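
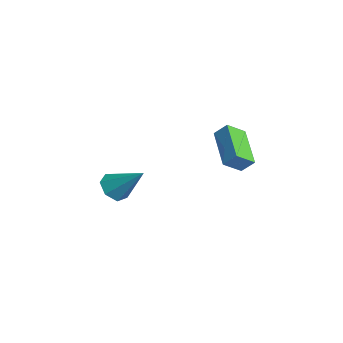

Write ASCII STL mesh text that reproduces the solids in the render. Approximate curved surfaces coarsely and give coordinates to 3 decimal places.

solid 
facet normal -0.408 -0.559 -0.722
outer loop
vertex 2.463 2.697 2.084
vertex 0.6 3.05 2.864
vertex 2.369 3.557 1.471
endloop
endfacet
facet normal 0.909 -0.172 -0.381
outer loop
vertex 2.7 4.01 2.056
vertex 2.463 2.697 2.084
vertex 2.369 3.557 1.471
endloop
endfacet
facet normal -0.408 -0.559 -0.722
outer loop
vertex 2.369 3.557 1.471
vertex 0.6 3.05 2.864
vertex 0.507 3.91 2.251
endloop
endfacet
facet normal -0.088 0.811 -0.578
outer loop
vertex 0.507 3.91 2.251
vertex 2.7 4.01 2.056
vertex 2.369 3.557 1.471
endloop
endfacet
facet normal 0.088 -0.811 0.578
outer loop
vertex 2.463 2.697 2.084
vertex 0.931 3.503 3.449
vertex 0.6 3.05 2.864
endloop
endfacet
facet normal 0.909 -0.172 -0.379
outer loop
vertex 2.793 3.15 2.669
vertex 2.463 2.697 2.084
vertex 2.7 4.01 2.056
endloop
endfacet
facet normal 0.088 -0.811 0.578
outer loop
vertex 2.793 3.15 2.669
vertex 0.931 3.503 3.449
vertex 2.463 2.697 2.084
endloop
endfacet
facet normal -0.909 0.173 0.380
outer loop
vertex 0.6 3.05 2.864
vertex 0.931 3.503 3.449
vertex 0.507 3.91 2.251
endloop
endfacet
facet normal -0.088 0.811 -0.578
outer loop
vertex 0.837 4.363 2.836
vertex 2.7 4.01 2.056
vertex 0.507 3.91 2.251
endloop
endfacet
facet normal -0.909 0.171 0.380
outer loop
vertex 0.507 3.91 2.251
vertex 0.931 3.503 3.449
vertex 0.837 4.363 2.836
endloop
endfacet
facet normal 0.408 0.559 0.722
outer loop
vertex 0.837 4.363 2.836
vertex 2.793 3.15 2.669
vertex 2.7 4.01 2.056
endloop
endfacet
facet normal 0.408 0.559 0.722
outer loop
vertex 0.931 3.503 3.449
vertex 2.793 3.15 2.669
vertex 0.837 4.363 2.836
endloop
endfacet
facet normal -0.552 -0.501 -0.667
outer loop
vertex -2.96 0.001 -2.674
vertex -3.63 0.1 -2.194
vertex -3.349 0.595 -2.798
endloop
endfacet
facet normal 0.791 0.426 -0.439
outer loop
vertex -2.96 0.001 -2.674
vertex -3.349 0.595 -2.798
vertex -2.55 1.08 -0.886
endloop
endfacet
facet normal -0.551 -0.501 -0.667
outer loop
vertex -3.349 0.595 -2.798
vertex -3.63 0.1 -2.194
vertex -3.949 0.815 -2.468
endloop
endfacet
facet normal 0.173 0.935 -0.309
outer loop
vertex -3.349 0.595 -2.798
vertex -3.949 0.815 -2.468
vertex -2.55 1.08 -0.886
endloop
endfacet
facet normal -0.551 -0.501 -0.667
outer loop
vertex -3.949 0.815 -2.468
vertex -3.63 0.1 -2.194
vertex -4.31 0.497 -1.931
endloop
endfacet
facet normal -0.427 0.874 0.231
outer loop
vertex -3.949 0.815 -2.468
vertex -4.31 0.497 -1.931
vertex -2.55 1.08 -0.886
endloop
endfacet
facet normal -0.551 -0.501 -0.668
outer loop
vertex -4.31 0.497 -1.931
vertex -3.63 0.1 -2.194
vertex -4.159 -0.12 -1.593
endloop
endfacet
facet normal -0.558 0.290 0.778
outer loop
vertex -4.31 0.497 -1.931
vertex -4.159 -0.12 -1.593
vertex -2.55 1.08 -0.886
endloop
endfacet
facet normal -0.551 -0.500 -0.668
outer loop
vertex -4.159 -0.12 -1.593
vertex -3.63 0.1 -2.194
vertex -3.61 -0.572 -1.708
endloop
endfacet
facet normal -0.120 -0.379 0.917
outer loop
vertex -4.159 -0.12 -1.593
vertex -3.61 -0.572 -1.708
vertex -2.55 1.08 -0.886
endloop
endfacet
facet normal -0.551 -0.500 -0.668
outer loop
vertex -3.61 -0.572 -1.708
vertex -3.63 0.1 -2.194
vertex -3.076 -0.518 -2.189
endloop
endfacet
facet normal 0.555 -0.628 0.546
outer loop
vertex -3.61 -0.572 -1.708
vertex -3.076 -0.518 -2.189
vertex -2.55 1.08 -0.886
endloop
endfacet
facet normal -0.552 -0.500 -0.667
outer loop
vertex -3.076 -0.518 -2.189
vertex -3.63 0.1 -2.194
vertex -2.96 0.001 -2.674
endloop
endfacet
facet normal 0.961 -0.269 -0.058
outer loop
vertex -3.076 -0.518 -2.189
vertex -2.96 0.001 -2.674
vertex -2.55 1.08 -0.886
endloop
endfacet

endsolid


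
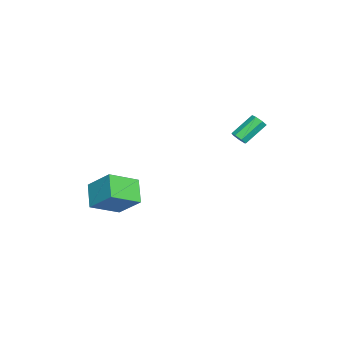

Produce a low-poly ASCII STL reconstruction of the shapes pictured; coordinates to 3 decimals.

solid 
facet normal 0.512 -0.586 -0.628
outer loop
vertex 0.217 3.499 2.282
vertex -0.21 3.291 2.128
vertex 0.025 3.692 1.945
endloop
endfacet
facet normal 0.736 0.676 -0.032
outer loop
vertex 0.217 3.499 2.282
vertex 0.025 3.692 1.945
vertex -0.602 4.438 3.286
endloop
endfacet
facet normal 0.735 0.677 -0.033
outer loop
vertex -0.602 4.438 3.286
vertex 0.025 3.692 1.945
vertex -0.795 4.631 2.948
endloop
endfacet
facet normal -0.512 0.587 0.627
outer loop
vertex -0.602 4.438 3.286
vertex -0.795 4.631 2.948
vertex -1.03 4.229 3.132
endloop
endfacet
facet normal 0.513 -0.587 -0.627
outer loop
vertex 0.025 3.692 1.945
vertex -0.21 3.291 2.128
vertex -0.345 3.582 1.745
endloop
endfacet
facet normal 0.111 0.769 -0.629
outer loop
vertex 0.025 3.692 1.945
vertex -0.345 3.582 1.745
vertex -0.795 4.631 2.948
endloop
endfacet
facet normal 0.110 0.769 -0.629
outer loop
vertex -0.795 4.631 2.948
vertex -0.345 3.582 1.745
vertex -1.164 4.521 2.749
endloop
endfacet
facet normal -0.513 0.587 0.627
outer loop
vertex -0.795 4.631 2.948
vertex -1.164 4.521 2.749
vertex -1.03 4.229 3.132
endloop
endfacet
facet normal 0.513 -0.587 -0.627
outer loop
vertex -0.345 3.582 1.745
vertex -0.21 3.291 2.128
vertex -0.613 3.253 1.834
endloop
endfacet
facet normal -0.597 0.283 -0.751
outer loop
vertex -0.345 3.582 1.745
vertex -0.613 3.253 1.834
vertex -1.164 4.521 2.749
endloop
endfacet
facet normal -0.596 0.284 -0.752
outer loop
vertex -1.164 4.521 2.749
vertex -0.613 3.253 1.834
vertex -1.433 4.192 2.838
endloop
endfacet
facet normal -0.511 0.588 0.627
outer loop
vertex -1.164 4.521 2.749
vertex -1.433 4.192 2.838
vertex -1.03 4.229 3.132
endloop
endfacet
facet normal 0.512 -0.588 -0.626
outer loop
vertex -0.613 3.253 1.834
vertex -0.21 3.291 2.128
vertex -0.578 2.952 2.145
endloop
endfacet
facet normal -0.855 -0.417 -0.308
outer loop
vertex -0.613 3.253 1.834
vertex -0.578 2.952 2.145
vertex -1.433 4.192 2.838
endloop
endfacet
facet normal -0.855 -0.418 -0.307
outer loop
vertex -1.433 4.192 2.838
vertex -0.578 2.952 2.145
vertex -1.397 3.891 3.148
endloop
endfacet
facet normal -0.512 0.586 0.628
outer loop
vertex -1.433 4.192 2.838
vertex -1.397 3.891 3.148
vertex -1.03 4.229 3.132
endloop
endfacet
facet normal 0.512 -0.587 -0.627
outer loop
vertex -0.578 2.952 2.145
vertex -0.21 3.291 2.128
vertex -0.266 2.906 2.443
endloop
endfacet
facet normal -0.470 -0.803 0.368
outer loop
vertex -0.578 2.952 2.145
vertex -0.266 2.906 2.443
vertex -1.397 3.891 3.148
endloop
endfacet
facet normal -0.470 -0.803 0.368
outer loop
vertex -1.397 3.891 3.148
vertex -0.266 2.906 2.443
vertex -1.085 3.845 3.446
endloop
endfacet
facet normal -0.513 0.586 0.627
outer loop
vertex -1.397 3.891 3.148
vertex -1.085 3.845 3.446
vertex -1.03 4.229 3.132
endloop
endfacet
facet normal 0.511 -0.588 -0.627
outer loop
vertex -0.266 2.906 2.443
vertex -0.21 3.291 2.128
vertex 0.088 3.149 2.504
endloop
endfacet
facet normal 0.269 -0.584 0.766
outer loop
vertex -0.266 2.906 2.443
vertex 0.088 3.149 2.504
vertex -1.085 3.845 3.446
endloop
endfacet
facet normal 0.269 -0.583 0.766
outer loop
vertex -1.085 3.845 3.446
vertex 0.088 3.149 2.504
vertex -0.732 4.088 3.507
endloop
endfacet
facet normal -0.512 0.586 0.628
outer loop
vertex -1.085 3.845 3.446
vertex -0.732 4.088 3.507
vertex -1.03 4.229 3.132
endloop
endfacet
facet normal 0.512 -0.587 -0.627
outer loop
vertex 0.088 3.149 2.504
vertex -0.21 3.291 2.128
vertex 0.217 3.499 2.282
endloop
endfacet
facet normal 0.806 0.076 0.588
outer loop
vertex 0.088 3.149 2.504
vertex 0.217 3.499 2.282
vertex -0.732 4.088 3.507
endloop
endfacet
facet normal 0.805 0.073 0.589
outer loop
vertex -0.732 4.088 3.507
vertex 0.217 3.499 2.282
vertex -0.602 4.438 3.286
endloop
endfacet
facet normal -0.512 0.586 0.628
outer loop
vertex -0.732 4.088 3.507
vertex -0.602 4.438 3.286
vertex -1.03 4.229 3.132
endloop
endfacet
facet normal -0.556 0.700 -0.448
outer loop
vertex 2.863 -1.323 0.315
vertex 4.041 -0.985 -0.617
vertex 2.277 -2.546 -0.868
endloop
endfacet
facet normal -0.765 -0.219 0.605
outer loop
vertex 3.299 -3.835 -0.043
vertex 2.863 -1.323 0.315
vertex 2.277 -2.546 -0.868
endloop
endfacet
facet normal -0.556 0.700 -0.448
outer loop
vertex 2.277 -2.546 -0.868
vertex 4.041 -0.985 -0.617
vertex 3.455 -2.208 -1.801
endloop
endfacet
facet normal -0.326 -0.679 -0.658
outer loop
vertex 3.455 -2.208 -1.801
vertex 3.299 -3.835 -0.043
vertex 2.277 -2.546 -0.868
endloop
endfacet
facet normal 0.326 0.679 0.658
outer loop
vertex 2.863 -1.323 0.315
vertex 5.063 -2.274 0.208
vertex 4.041 -0.985 -0.617
endloop
endfacet
facet normal -0.765 -0.219 0.605
outer loop
vertex 3.885 -2.612 1.141
vertex 2.863 -1.323 0.315
vertex 3.299 -3.835 -0.043
endloop
endfacet
facet normal 0.326 0.680 0.657
outer loop
vertex 3.885 -2.612 1.141
vertex 5.063 -2.274 0.208
vertex 2.863 -1.323 0.315
endloop
endfacet
facet normal 0.765 0.219 -0.605
outer loop
vertex 4.041 -0.985 -0.617
vertex 5.063 -2.274 0.208
vertex 3.455 -2.208 -1.801
endloop
endfacet
facet normal -0.325 -0.679 -0.658
outer loop
vertex 4.477 -3.497 -0.975
vertex 3.299 -3.835 -0.043
vertex 3.455 -2.208 -1.801
endloop
endfacet
facet normal 0.765 0.219 -0.605
outer loop
vertex 3.455 -2.208 -1.801
vertex 5.063 -2.274 0.208
vertex 4.477 -3.497 -0.975
endloop
endfacet
facet normal 0.556 -0.700 0.448
outer loop
vertex 4.477 -3.497 -0.975
vertex 3.885 -2.612 1.141
vertex 3.299 -3.835 -0.043
endloop
endfacet
facet normal 0.556 -0.700 0.448
outer loop
vertex 5.063 -2.274 0.208
vertex 3.885 -2.612 1.141
vertex 4.477 -3.497 -0.975
endloop
endfacet

endsolid


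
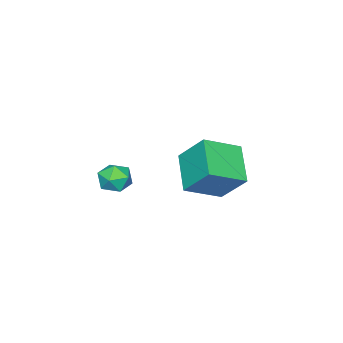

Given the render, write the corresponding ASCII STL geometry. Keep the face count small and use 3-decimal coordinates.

solid 
facet normal -0.030 0.973 -0.230
outer loop
vertex -1.585 -1.212 0.868
vertex -2.455 -1.222 0.94
vertex -1.96 -1.042 1.637
endloop
endfacet
facet normal 0.579 0.809 0.103
outer loop
vertex -1.585 -1.212 0.868
vertex -1.96 -1.042 1.637
vertex -1.249 -1.546 1.6
endloop
endfacet
facet normal 0.911 0.305 -0.279
outer loop
vertex -1.585 -1.212 0.868
vertex -1.249 -1.546 1.6
vertex -1.304 -2.038 0.882
endloop
endfacet
facet normal 0.507 0.158 -0.848
outer loop
vertex -1.585 -1.212 0.868
vertex -1.304 -2.038 0.882
vertex -2.049 -1.838 0.474
endloop
endfacet
facet normal -0.074 0.570 -0.818
outer loop
vertex -1.585 -1.212 0.868
vertex -2.049 -1.838 0.474
vertex -2.455 -1.222 0.94
endloop
endfacet
facet normal 0.414 0.530 0.739
outer loop
vertex -1.249 -1.546 1.6
vertex -1.96 -1.042 1.637
vertex -1.911 -1.762 2.126
endloop
endfacet
facet normal -0.571 0.796 0.200
outer loop
vertex -1.96 -1.042 1.637
vertex -2.455 -1.222 0.94
vertex -2.656 -1.562 1.718
endloop
endfacet
facet normal -0.644 0.144 -0.751
outer loop
vertex -2.455 -1.222 0.94
vertex -2.049 -1.838 0.474
vertex -2.711 -2.054 1.0
endloop
endfacet
facet normal 0.297 -0.522 -0.799
outer loop
vertex -2.049 -1.838 0.474
vertex -1.304 -2.038 0.882
vertex -2.0 -2.558 0.963
endloop
endfacet
facet normal 0.951 -0.284 0.122
outer loop
vertex -1.304 -2.038 0.882
vertex -1.249 -1.546 1.6
vertex -1.505 -2.378 1.66
endloop
endfacet
facet normal -0.507 -0.158 0.848
outer loop
vertex -2.375 -2.388 1.732
vertex -1.911 -1.762 2.126
vertex -2.656 -1.562 1.718
endloop
endfacet
facet normal -0.911 -0.305 0.279
outer loop
vertex -2.375 -2.388 1.732
vertex -2.656 -1.562 1.718
vertex -2.711 -2.054 1.0
endloop
endfacet
facet normal -0.579 -0.809 -0.103
outer loop
vertex -2.375 -2.388 1.732
vertex -2.711 -2.054 1.0
vertex -2.0 -2.558 0.963
endloop
endfacet
facet normal 0.030 -0.973 0.230
outer loop
vertex -2.375 -2.388 1.732
vertex -2.0 -2.558 0.963
vertex -1.505 -2.378 1.66
endloop
endfacet
facet normal 0.074 -0.570 0.818
outer loop
vertex -2.375 -2.388 1.732
vertex -1.505 -2.378 1.66
vertex -1.911 -1.762 2.126
endloop
endfacet
facet normal -0.297 0.522 0.799
outer loop
vertex -2.656 -1.562 1.718
vertex -1.911 -1.762 2.126
vertex -1.96 -1.042 1.637
endloop
endfacet
facet normal -0.951 0.284 -0.122
outer loop
vertex -2.711 -2.054 1.0
vertex -2.656 -1.562 1.718
vertex -2.455 -1.222 0.94
endloop
endfacet
facet normal -0.414 -0.530 -0.739
outer loop
vertex -2.0 -2.558 0.963
vertex -2.711 -2.054 1.0
vertex -2.049 -1.838 0.474
endloop
endfacet
facet normal 0.571 -0.796 -0.200
outer loop
vertex -1.505 -2.378 1.66
vertex -2.0 -2.558 0.963
vertex -1.304 -2.038 0.882
endloop
endfacet
facet normal 0.644 -0.144 0.751
outer loop
vertex -1.911 -1.762 2.126
vertex -1.505 -2.378 1.66
vertex -1.249 -1.546 1.6
endloop
endfacet
facet normal -0.772 0.465 -0.433
outer loop
vertex -3.993 2.088 2.703
vertex -4.031 3.342 4.116
vertex -2.691 3.29 1.672
endloop
endfacet
facet normal 0.020 -0.664 -0.748
outer loop
vertex -1.209 2.398 2.504
vertex -3.993 2.088 2.703
vertex -2.691 3.29 1.672
endloop
endfacet
facet normal -0.772 0.465 -0.433
outer loop
vertex -2.691 3.29 1.672
vertex -4.031 3.342 4.116
vertex -2.729 4.544 3.086
endloop
endfacet
facet normal 0.635 0.586 -0.503
outer loop
vertex -2.729 4.544 3.086
vertex -1.209 2.398 2.504
vertex -2.691 3.29 1.672
endloop
endfacet
facet normal -0.635 -0.586 0.503
outer loop
vertex -3.993 2.088 2.703
vertex -2.549 2.45 4.948
vertex -4.031 3.342 4.116
endloop
endfacet
facet normal 0.020 -0.663 -0.748
outer loop
vertex -2.511 1.196 3.534
vertex -3.993 2.088 2.703
vertex -1.209 2.398 2.504
endloop
endfacet
facet normal -0.635 -0.586 0.503
outer loop
vertex -2.511 1.196 3.534
vertex -2.549 2.45 4.948
vertex -3.993 2.088 2.703
endloop
endfacet
facet normal -0.021 0.663 0.748
outer loop
vertex -4.031 3.342 4.116
vertex -2.549 2.45 4.948
vertex -2.729 4.544 3.086
endloop
endfacet
facet normal 0.635 0.586 -0.503
outer loop
vertex -1.247 3.652 3.917
vertex -1.209 2.398 2.504
vertex -2.729 4.544 3.086
endloop
endfacet
facet normal -0.020 0.663 0.748
outer loop
vertex -2.729 4.544 3.086
vertex -2.549 2.45 4.948
vertex -1.247 3.652 3.917
endloop
endfacet
facet normal 0.772 -0.465 0.433
outer loop
vertex -1.247 3.652 3.917
vertex -2.511 1.196 3.534
vertex -1.209 2.398 2.504
endloop
endfacet
facet normal 0.772 -0.465 0.433
outer loop
vertex -2.549 2.45 4.948
vertex -2.511 1.196 3.534
vertex -1.247 3.652 3.917
endloop
endfacet

endsolid


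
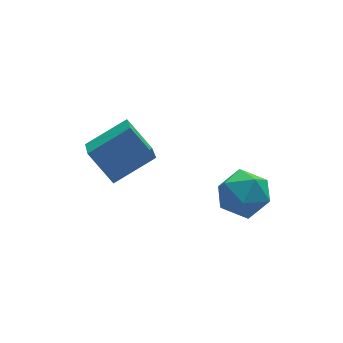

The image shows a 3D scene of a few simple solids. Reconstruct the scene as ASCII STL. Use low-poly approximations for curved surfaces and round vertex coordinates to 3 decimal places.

solid 
facet normal -0.504 0.682 0.530
outer loop
vertex 1.907 -0.374 -0.679
vertex 1.881 -1.102 0.233
vertex 2.767 -0.351 0.11
endloop
endfacet
facet normal -0.076 0.996 0.054
outer loop
vertex 1.907 -0.374 -0.679
vertex 2.767 -0.351 0.11
vertex 3.016 -0.27 -1.027
endloop
endfacet
facet normal -0.258 0.762 -0.594
outer loop
vertex 1.907 -0.374 -0.679
vertex 3.016 -0.27 -1.027
vertex 2.285 -0.971 -1.608
endloop
endfacet
facet normal -0.799 0.302 -0.520
outer loop
vertex 1.907 -0.374 -0.679
vertex 2.285 -0.971 -1.608
vertex 1.584 -1.485 -0.829
endloop
endfacet
facet normal -0.952 0.253 0.175
outer loop
vertex 1.907 -0.374 -0.679
vertex 1.584 -1.485 -0.829
vertex 1.881 -1.102 0.233
endloop
endfacet
facet normal 0.593 0.783 0.186
outer loop
vertex 3.016 -0.27 -1.027
vertex 2.767 -0.351 0.11
vertex 3.676 -0.935 -0.331
endloop
endfacet
facet normal -0.101 0.275 0.956
outer loop
vertex 2.767 -0.351 0.11
vertex 1.881 -1.102 0.233
vertex 2.975 -1.449 0.448
endloop
endfacet
facet normal -0.824 -0.419 0.381
outer loop
vertex 1.881 -1.102 0.233
vertex 1.584 -1.485 -0.829
vertex 2.244 -2.15 -0.133
endloop
endfacet
facet normal -0.578 -0.338 -0.743
outer loop
vertex 1.584 -1.485 -0.829
vertex 2.285 -0.971 -1.608
vertex 2.493 -2.069 -1.27
endloop
endfacet
facet normal 0.298 0.405 -0.864
outer loop
vertex 2.285 -0.971 -1.608
vertex 3.016 -0.27 -1.027
vertex 3.379 -1.318 -1.393
endloop
endfacet
facet normal 0.799 -0.302 0.520
outer loop
vertex 3.353 -2.046 -0.481
vertex 3.676 -0.935 -0.331
vertex 2.975 -1.449 0.448
endloop
endfacet
facet normal 0.258 -0.762 0.594
outer loop
vertex 3.353 -2.046 -0.481
vertex 2.975 -1.449 0.448
vertex 2.244 -2.15 -0.133
endloop
endfacet
facet normal 0.076 -0.996 -0.054
outer loop
vertex 3.353 -2.046 -0.481
vertex 2.244 -2.15 -0.133
vertex 2.493 -2.069 -1.27
endloop
endfacet
facet normal 0.504 -0.682 -0.530
outer loop
vertex 3.353 -2.046 -0.481
vertex 2.493 -2.069 -1.27
vertex 3.379 -1.318 -1.393
endloop
endfacet
facet normal 0.952 -0.253 -0.175
outer loop
vertex 3.353 -2.046 -0.481
vertex 3.379 -1.318 -1.393
vertex 3.676 -0.935 -0.331
endloop
endfacet
facet normal 0.578 0.338 0.743
outer loop
vertex 2.975 -1.449 0.448
vertex 3.676 -0.935 -0.331
vertex 2.767 -0.351 0.11
endloop
endfacet
facet normal -0.298 -0.405 0.864
outer loop
vertex 2.244 -2.15 -0.133
vertex 2.975 -1.449 0.448
vertex 1.881 -1.102 0.233
endloop
endfacet
facet normal -0.593 -0.783 -0.186
outer loop
vertex 2.493 -2.069 -1.27
vertex 2.244 -2.15 -0.133
vertex 1.584 -1.485 -0.829
endloop
endfacet
facet normal 0.101 -0.275 -0.956
outer loop
vertex 3.379 -1.318 -1.393
vertex 2.493 -2.069 -1.27
vertex 2.285 -0.971 -1.608
endloop
endfacet
facet normal 0.824 0.419 -0.381
outer loop
vertex 3.676 -0.935 -0.331
vertex 3.379 -1.318 -1.393
vertex 3.016 -0.27 -1.027
endloop
endfacet
facet normal -0.424 0.532 0.733
outer loop
vertex -2.683 1.43 1.168
vertex -0.937 1.581 2.068
vertex -2.359 2.897 0.291
endloop
endfacet
facet normal -0.886 -0.077 -0.456
outer loop
vertex -1.643 1.999 -0.948
vertex -2.683 1.43 1.168
vertex -2.359 2.897 0.291
endloop
endfacet
facet normal -0.424 0.532 0.733
outer loop
vertex -2.359 2.897 0.291
vertex -0.937 1.581 2.068
vertex -0.613 3.049 1.191
endloop
endfacet
facet normal 0.186 0.844 -0.504
outer loop
vertex -0.613 3.049 1.191
vertex -1.643 1.999 -0.948
vertex -2.359 2.897 0.291
endloop
endfacet
facet normal -0.187 -0.844 0.504
outer loop
vertex -2.683 1.43 1.168
vertex -0.221 0.683 0.829
vertex -0.937 1.581 2.068
endloop
endfacet
facet normal -0.886 -0.077 -0.456
outer loop
vertex -1.967 0.531 -0.071
vertex -2.683 1.43 1.168
vertex -1.643 1.999 -0.948
endloop
endfacet
facet normal -0.186 -0.843 0.504
outer loop
vertex -1.967 0.531 -0.071
vertex -0.221 0.683 0.829
vertex -2.683 1.43 1.168
endloop
endfacet
facet normal 0.886 0.077 0.456
outer loop
vertex -0.937 1.581 2.068
vertex -0.221 0.683 0.829
vertex -0.613 3.049 1.191
endloop
endfacet
facet normal 0.187 0.843 -0.504
outer loop
vertex 0.103 2.15 -0.048
vertex -1.643 1.999 -0.948
vertex -0.613 3.049 1.191
endloop
endfacet
facet normal 0.886 0.077 0.456
outer loop
vertex -0.613 3.049 1.191
vertex -0.221 0.683 0.829
vertex 0.103 2.15 -0.048
endloop
endfacet
facet normal 0.424 -0.532 -0.733
outer loop
vertex 0.103 2.15 -0.048
vertex -1.967 0.531 -0.071
vertex -1.643 1.999 -0.948
endloop
endfacet
facet normal 0.424 -0.532 -0.733
outer loop
vertex -0.221 0.683 0.829
vertex -1.967 0.531 -0.071
vertex 0.103 2.15 -0.048
endloop
endfacet

endsolid


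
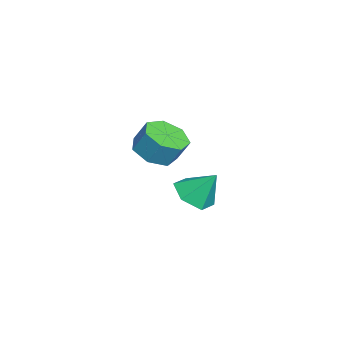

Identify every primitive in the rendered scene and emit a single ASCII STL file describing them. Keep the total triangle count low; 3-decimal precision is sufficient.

solid 
facet normal -0.146 -0.464 -0.874
outer loop
vertex 0.247 -0.913 0.15
vertex -0.225 -0.206 -0.146
vertex 0.66 -0.359 -0.213
endloop
endfacet
facet normal 0.836 -0.531 0.141
outer loop
vertex 0.247 -0.913 0.15
vertex 0.66 -0.359 -0.213
vertex 0.396 -0.441 1.042
endloop
endfacet
facet normal 0.836 -0.530 0.141
outer loop
vertex 0.396 -0.441 1.042
vertex 0.66 -0.359 -0.213
vertex 0.809 0.114 0.679
endloop
endfacet
facet normal 0.146 0.463 0.874
outer loop
vertex 0.396 -0.441 1.042
vertex 0.809 0.114 0.679
vertex -0.075 0.266 0.746
endloop
endfacet
facet normal -0.146 -0.462 -0.875
outer loop
vertex 0.66 -0.359 -0.213
vertex -0.225 -0.206 -0.146
vertex 0.407 0.311 -0.525
endloop
endfacet
facet normal 0.935 0.225 -0.275
outer loop
vertex 0.66 -0.359 -0.213
vertex 0.407 0.311 -0.525
vertex 0.809 0.114 0.679
endloop
endfacet
facet normal 0.935 0.225 -0.275
outer loop
vertex 0.809 0.114 0.679
vertex 0.407 0.311 -0.525
vertex 0.556 0.783 0.366
endloop
endfacet
facet normal 0.146 0.464 0.874
outer loop
vertex 0.809 0.114 0.679
vertex 0.556 0.783 0.366
vertex -0.075 0.266 0.746
endloop
endfacet
facet normal -0.146 -0.463 -0.874
outer loop
vertex 0.407 0.311 -0.525
vertex -0.225 -0.206 -0.146
vertex -0.321 0.591 -0.552
endloop
endfacet
facet normal 0.330 0.810 -0.484
outer loop
vertex 0.407 0.311 -0.525
vertex -0.321 0.591 -0.552
vertex 0.556 0.783 0.366
endloop
endfacet
facet normal 0.329 0.811 -0.484
outer loop
vertex 0.556 0.783 0.366
vertex -0.321 0.591 -0.552
vertex -0.172 1.063 0.34
endloop
endfacet
facet normal 0.147 0.463 0.874
outer loop
vertex 0.556 0.783 0.366
vertex -0.172 1.063 0.34
vertex -0.075 0.266 0.746
endloop
endfacet
facet normal -0.146 -0.463 -0.874
outer loop
vertex -0.321 0.591 -0.552
vertex -0.225 -0.206 -0.146
vertex -0.977 0.271 -0.273
endloop
endfacet
facet normal -0.523 0.786 -0.329
outer loop
vertex -0.321 0.591 -0.552
vertex -0.977 0.271 -0.273
vertex -0.172 1.063 0.34
endloop
endfacet
facet normal -0.523 0.786 -0.329
outer loop
vertex -0.172 1.063 0.34
vertex -0.977 0.271 -0.273
vertex -0.828 0.743 0.619
endloop
endfacet
facet normal 0.146 0.463 0.874
outer loop
vertex -0.172 1.063 0.34
vertex -0.828 0.743 0.619
vertex -0.075 0.266 0.746
endloop
endfacet
facet normal -0.146 -0.463 -0.874
outer loop
vertex -0.977 0.271 -0.273
vertex -0.225 -0.206 -0.146
vertex -1.066 -0.408 0.102
endloop
endfacet
facet normal -0.983 0.170 0.074
outer loop
vertex -0.977 0.271 -0.273
vertex -1.066 -0.408 0.102
vertex -0.828 0.743 0.619
endloop
endfacet
facet normal -0.983 0.170 0.074
outer loop
vertex -0.828 0.743 0.619
vertex -1.066 -0.408 0.102
vertex -0.917 0.064 0.994
endloop
endfacet
facet normal 0.146 0.464 0.874
outer loop
vertex -0.828 0.743 0.619
vertex -0.917 0.064 0.994
vertex -0.075 0.266 0.746
endloop
endfacet
facet normal -0.147 -0.463 -0.874
outer loop
vertex -1.066 -0.408 0.102
vertex -0.225 -0.206 -0.146
vertex -0.521 -0.936 0.29
endloop
endfacet
facet normal -0.702 -0.574 0.421
outer loop
vertex -1.066 -0.408 0.102
vertex -0.521 -0.936 0.29
vertex -0.917 0.064 0.994
endloop
endfacet
facet normal -0.701 -0.575 0.422
outer loop
vertex -0.917 0.064 0.994
vertex -0.521 -0.936 0.29
vertex -0.372 -0.463 1.182
endloop
endfacet
facet normal 0.146 0.463 0.874
outer loop
vertex -0.917 0.064 0.994
vertex -0.372 -0.463 1.182
vertex -0.075 0.266 0.746
endloop
endfacet
facet normal -0.145 -0.463 -0.874
outer loop
vertex -0.521 -0.936 0.29
vertex -0.225 -0.206 -0.146
vertex 0.247 -0.913 0.15
endloop
endfacet
facet normal 0.109 -0.886 0.451
outer loop
vertex -0.521 -0.936 0.29
vertex 0.247 -0.913 0.15
vertex -0.372 -0.463 1.182
endloop
endfacet
facet normal 0.108 -0.886 0.451
outer loop
vertex -0.372 -0.463 1.182
vertex 0.247 -0.913 0.15
vertex 0.396 -0.441 1.042
endloop
endfacet
facet normal 0.146 0.463 0.874
outer loop
vertex -0.372 -0.463 1.182
vertex 0.396 -0.441 1.042
vertex -0.075 0.266 0.746
endloop
endfacet
facet normal -0.125 -0.588 -0.799
outer loop
vertex -2.809 1.326 -4.645
vertex -3.6 0.983 -4.269
vertex -3.633 1.742 -4.823
endloop
endfacet
facet normal 0.466 0.878 -0.107
outer loop
vertex -2.809 1.326 -4.645
vertex -3.633 1.742 -4.823
vertex -3.42 1.837 -3.111
endloop
endfacet
facet normal -0.124 -0.589 -0.799
outer loop
vertex -3.633 1.742 -4.823
vertex -3.6 0.983 -4.269
vertex -4.424 1.399 -4.448
endloop
endfacet
facet normal -0.398 0.917 -0.001
outer loop
vertex -3.633 1.742 -4.823
vertex -4.424 1.399 -4.448
vertex -3.42 1.837 -3.111
endloop
endfacet
facet normal -0.124 -0.589 -0.799
outer loop
vertex -4.424 1.399 -4.448
vertex -3.6 0.983 -4.269
vertex -4.391 0.64 -3.894
endloop
endfacet
facet normal -0.804 0.327 0.496
outer loop
vertex -4.424 1.399 -4.448
vertex -4.391 0.64 -3.894
vertex -3.42 1.837 -3.111
endloop
endfacet
facet normal -0.123 -0.589 -0.799
outer loop
vertex -4.391 0.64 -3.894
vertex -3.6 0.983 -4.269
vertex -3.567 0.225 -3.715
endloop
endfacet
facet normal -0.345 -0.302 0.889
outer loop
vertex -4.391 0.64 -3.894
vertex -3.567 0.225 -3.715
vertex -3.42 1.837 -3.111
endloop
endfacet
facet normal -0.125 -0.589 -0.798
outer loop
vertex -3.567 0.225 -3.715
vertex -3.6 0.983 -4.269
vertex -2.776 0.567 -4.091
endloop
endfacet
facet normal 0.520 -0.341 0.783
outer loop
vertex -3.567 0.225 -3.715
vertex -2.776 0.567 -4.091
vertex -3.42 1.837 -3.111
endloop
endfacet
facet normal -0.125 -0.588 -0.799
outer loop
vertex -2.776 0.567 -4.091
vertex -3.6 0.983 -4.269
vertex -2.809 1.326 -4.645
endloop
endfacet
facet normal 0.925 0.249 0.286
outer loop
vertex -2.776 0.567 -4.091
vertex -2.809 1.326 -4.645
vertex -3.42 1.837 -3.111
endloop
endfacet

endsolid


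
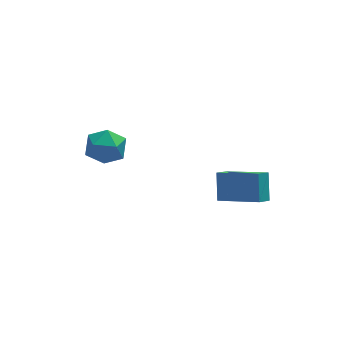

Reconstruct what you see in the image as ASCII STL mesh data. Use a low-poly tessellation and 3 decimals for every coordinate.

solid 
facet normal -0.308 0.951 -0.031
outer loop
vertex -2.914 1.513 0.498
vertex -3.217 1.448 1.514
vertex -2.231 1.759 1.273
endloop
endfacet
facet normal 0.238 0.845 -0.478
outer loop
vertex -2.914 1.513 0.498
vertex -2.231 1.759 1.273
vertex -1.903 1.193 0.436
endloop
endfacet
facet normal 0.048 0.335 -0.941
outer loop
vertex -2.914 1.513 0.498
vertex -1.903 1.193 0.436
vertex -2.686 0.532 0.16
endloop
endfacet
facet normal -0.614 0.126 -0.779
outer loop
vertex -2.914 1.513 0.498
vertex -2.686 0.532 0.16
vertex -3.499 0.689 0.826
endloop
endfacet
facet normal -0.835 0.506 -0.217
outer loop
vertex -2.914 1.513 0.498
vertex -3.499 0.689 0.826
vertex -3.217 1.448 1.514
endloop
endfacet
facet normal 0.791 0.604 -0.099
outer loop
vertex -1.903 1.193 0.436
vertex -2.231 1.759 1.273
vertex -1.581 0.931 1.414
endloop
endfacet
facet normal -0.091 0.775 0.626
outer loop
vertex -2.231 1.759 1.273
vertex -3.217 1.448 1.514
vertex -2.394 1.088 2.08
endloop
endfacet
facet normal -0.944 0.056 0.326
outer loop
vertex -3.217 1.448 1.514
vertex -3.499 0.689 0.826
vertex -3.177 0.427 1.804
endloop
endfacet
facet normal -0.587 -0.560 -0.584
outer loop
vertex -3.499 0.689 0.826
vertex -2.686 0.532 0.16
vertex -2.849 -0.139 0.967
endloop
endfacet
facet normal 0.485 -0.221 -0.846
outer loop
vertex -2.686 0.532 0.16
vertex -1.903 1.193 0.436
vertex -1.863 0.172 0.726
endloop
endfacet
facet normal 0.614 -0.126 0.779
outer loop
vertex -2.166 0.107 1.742
vertex -1.581 0.931 1.414
vertex -2.394 1.088 2.08
endloop
endfacet
facet normal -0.048 -0.335 0.941
outer loop
vertex -2.166 0.107 1.742
vertex -2.394 1.088 2.08
vertex -3.177 0.427 1.804
endloop
endfacet
facet normal -0.238 -0.845 0.478
outer loop
vertex -2.166 0.107 1.742
vertex -3.177 0.427 1.804
vertex -2.849 -0.139 0.967
endloop
endfacet
facet normal 0.308 -0.951 0.031
outer loop
vertex -2.166 0.107 1.742
vertex -2.849 -0.139 0.967
vertex -1.863 0.172 0.726
endloop
endfacet
facet normal 0.835 -0.506 0.217
outer loop
vertex -2.166 0.107 1.742
vertex -1.863 0.172 0.726
vertex -1.581 0.931 1.414
endloop
endfacet
facet normal 0.587 0.560 0.584
outer loop
vertex -2.394 1.088 2.08
vertex -1.581 0.931 1.414
vertex -2.231 1.759 1.273
endloop
endfacet
facet normal -0.485 0.221 0.846
outer loop
vertex -3.177 0.427 1.804
vertex -2.394 1.088 2.08
vertex -3.217 1.448 1.514
endloop
endfacet
facet normal -0.791 -0.604 0.099
outer loop
vertex -2.849 -0.139 0.967
vertex -3.177 0.427 1.804
vertex -3.499 0.689 0.826
endloop
endfacet
facet normal 0.091 -0.775 -0.626
outer loop
vertex -1.863 0.172 0.726
vertex -2.849 -0.139 0.967
vertex -2.686 0.532 0.16
endloop
endfacet
facet normal 0.944 -0.056 -0.326
outer loop
vertex -1.581 0.931 1.414
vertex -1.863 0.172 0.726
vertex -1.903 1.193 0.436
endloop
endfacet
facet normal -0.734 0.557 -0.389
outer loop
vertex 1.609 -3.545 0.708
vertex 1.779 -2.595 1.749
vertex 2.171 -3.132 0.239
endloop
endfacet
facet normal -0.120 -0.669 -0.733
outer loop
vertex 3.741 -4.325 1.071
vertex 1.609 -3.545 0.708
vertex 2.171 -3.132 0.239
endloop
endfacet
facet normal -0.733 0.558 -0.389
outer loop
vertex 2.171 -3.132 0.239
vertex 1.779 -2.595 1.749
vertex 2.341 -2.182 1.281
endloop
endfacet
facet normal 0.669 0.492 -0.557
outer loop
vertex 2.341 -2.182 1.281
vertex 3.741 -4.325 1.071
vertex 2.171 -3.132 0.239
endloop
endfacet
facet normal -0.669 -0.491 0.558
outer loop
vertex 1.609 -3.545 0.708
vertex 3.349 -3.788 2.581
vertex 1.779 -2.595 1.749
endloop
endfacet
facet normal -0.120 -0.669 -0.734
outer loop
vertex 3.179 -4.738 1.539
vertex 1.609 -3.545 0.708
vertex 3.741 -4.325 1.071
endloop
endfacet
facet normal -0.669 -0.492 0.558
outer loop
vertex 3.179 -4.738 1.539
vertex 3.349 -3.788 2.581
vertex 1.609 -3.545 0.708
endloop
endfacet
facet normal 0.119 0.669 0.734
outer loop
vertex 1.779 -2.595 1.749
vertex 3.349 -3.788 2.581
vertex 2.341 -2.182 1.281
endloop
endfacet
facet normal 0.669 0.492 -0.558
outer loop
vertex 3.911 -3.375 2.112
vertex 3.741 -4.325 1.071
vertex 2.341 -2.182 1.281
endloop
endfacet
facet normal 0.120 0.669 0.733
outer loop
vertex 2.341 -2.182 1.281
vertex 3.349 -3.788 2.581
vertex 3.911 -3.375 2.112
endloop
endfacet
facet normal 0.734 -0.557 0.389
outer loop
vertex 3.911 -3.375 2.112
vertex 3.179 -4.738 1.539
vertex 3.741 -4.325 1.071
endloop
endfacet
facet normal 0.734 -0.557 0.388
outer loop
vertex 3.349 -3.788 2.581
vertex 3.179 -4.738 1.539
vertex 3.911 -3.375 2.112
endloop
endfacet

endsolid


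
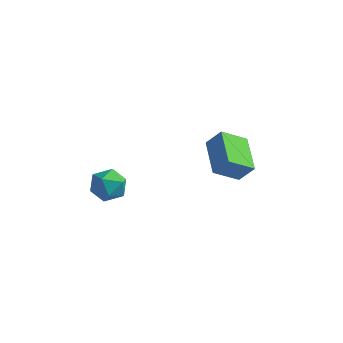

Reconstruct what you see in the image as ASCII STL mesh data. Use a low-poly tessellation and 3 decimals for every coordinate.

solid 
facet normal 0.019 0.935 -0.354
outer loop
vertex -2.482 -0.05 -3.862
vertex -2.996 0.245 -3.111
vertex -2.041 0.243 -3.065
endloop
endfacet
facet normal 0.606 0.578 -0.547
outer loop
vertex -2.482 -0.05 -3.862
vertex -2.041 0.243 -3.065
vertex -1.724 -0.53 -3.53
endloop
endfacet
facet normal 0.402 0.001 -0.916
outer loop
vertex -2.482 -0.05 -3.862
vertex -1.724 -0.53 -3.53
vertex -2.483 -1.007 -3.864
endloop
endfacet
facet normal -0.311 0.002 -0.950
outer loop
vertex -2.482 -0.05 -3.862
vertex -2.483 -1.007 -3.864
vertex -3.27 -0.527 -3.605
endloop
endfacet
facet normal -0.548 0.580 -0.603
outer loop
vertex -2.482 -0.05 -3.862
vertex -3.27 -0.527 -3.605
vertex -2.996 0.245 -3.111
endloop
endfacet
facet normal 0.934 0.355 0.046
outer loop
vertex -1.724 -0.53 -3.53
vertex -2.041 0.243 -3.065
vertex -1.77 -0.533 -2.575
endloop
endfacet
facet normal -0.015 0.933 0.358
outer loop
vertex -2.041 0.243 -3.065
vertex -2.996 0.245 -3.111
vertex -2.557 -0.053 -2.316
endloop
endfacet
facet normal -0.932 0.359 -0.044
outer loop
vertex -2.996 0.245 -3.111
vertex -3.27 -0.527 -3.605
vertex -3.316 -0.53 -2.65
endloop
endfacet
facet normal -0.550 -0.575 -0.606
outer loop
vertex -3.27 -0.527 -3.605
vertex -2.483 -1.007 -3.864
vertex -2.999 -1.303 -3.115
endloop
endfacet
facet normal 0.604 -0.577 -0.550
outer loop
vertex -2.483 -1.007 -3.864
vertex -1.724 -0.53 -3.53
vertex -2.044 -1.305 -3.069
endloop
endfacet
facet normal 0.311 -0.002 0.950
outer loop
vertex -2.558 -1.01 -2.318
vertex -1.77 -0.533 -2.575
vertex -2.557 -0.053 -2.316
endloop
endfacet
facet normal -0.402 -0.001 0.916
outer loop
vertex -2.558 -1.01 -2.318
vertex -2.557 -0.053 -2.316
vertex -3.316 -0.53 -2.65
endloop
endfacet
facet normal -0.606 -0.578 0.547
outer loop
vertex -2.558 -1.01 -2.318
vertex -3.316 -0.53 -2.65
vertex -2.999 -1.303 -3.115
endloop
endfacet
facet normal -0.019 -0.935 0.354
outer loop
vertex -2.558 -1.01 -2.318
vertex -2.999 -1.303 -3.115
vertex -2.044 -1.305 -3.069
endloop
endfacet
facet normal 0.548 -0.580 0.603
outer loop
vertex -2.558 -1.01 -2.318
vertex -2.044 -1.305 -3.069
vertex -1.77 -0.533 -2.575
endloop
endfacet
facet normal 0.550 0.575 0.606
outer loop
vertex -2.557 -0.053 -2.316
vertex -1.77 -0.533 -2.575
vertex -2.041 0.243 -3.065
endloop
endfacet
facet normal -0.604 0.577 0.550
outer loop
vertex -3.316 -0.53 -2.65
vertex -2.557 -0.053 -2.316
vertex -2.996 0.245 -3.111
endloop
endfacet
facet normal -0.934 -0.355 -0.046
outer loop
vertex -2.999 -1.303 -3.115
vertex -3.316 -0.53 -2.65
vertex -3.27 -0.527 -3.605
endloop
endfacet
facet normal 0.015 -0.933 -0.358
outer loop
vertex -2.044 -1.305 -3.069
vertex -2.999 -1.303 -3.115
vertex -2.483 -1.007 -3.864
endloop
endfacet
facet normal 0.932 -0.359 0.044
outer loop
vertex -1.77 -0.533 -2.575
vertex -2.044 -1.305 -3.069
vertex -1.724 -0.53 -3.53
endloop
endfacet
facet normal -0.575 0.774 0.266
outer loop
vertex 2.144 1.346 1.05
vertex 2.973 2.242 0.232
vertex 1.492 1.159 0.184
endloop
endfacet
facet normal -0.564 -0.610 0.556
outer loop
vertex 2.607 -0.342 -0.332
vertex 2.144 1.346 1.05
vertex 1.492 1.159 0.184
endloop
endfacet
facet normal -0.575 0.774 0.266
outer loop
vertex 1.492 1.159 0.184
vertex 2.973 2.242 0.232
vertex 2.321 2.056 -0.634
endloop
endfacet
facet normal -0.593 -0.170 -0.787
outer loop
vertex 2.321 2.056 -0.634
vertex 2.607 -0.342 -0.332
vertex 1.492 1.159 0.184
endloop
endfacet
facet normal 0.593 0.170 0.787
outer loop
vertex 2.144 1.346 1.05
vertex 4.088 0.741 -0.284
vertex 2.973 2.242 0.232
endloop
endfacet
facet normal -0.564 -0.610 0.556
outer loop
vertex 3.259 -0.156 0.534
vertex 2.144 1.346 1.05
vertex 2.607 -0.342 -0.332
endloop
endfacet
facet normal 0.593 0.170 0.787
outer loop
vertex 3.259 -0.156 0.534
vertex 4.088 0.741 -0.284
vertex 2.144 1.346 1.05
endloop
endfacet
facet normal 0.564 0.610 -0.556
outer loop
vertex 2.973 2.242 0.232
vertex 4.088 0.741 -0.284
vertex 2.321 2.056 -0.634
endloop
endfacet
facet normal -0.593 -0.170 -0.787
outer loop
vertex 3.436 0.554 -1.15
vertex 2.607 -0.342 -0.332
vertex 2.321 2.056 -0.634
endloop
endfacet
facet normal 0.564 0.610 -0.556
outer loop
vertex 2.321 2.056 -0.634
vertex 4.088 0.741 -0.284
vertex 3.436 0.554 -1.15
endloop
endfacet
facet normal 0.574 -0.774 -0.266
outer loop
vertex 3.436 0.554 -1.15
vertex 3.259 -0.156 0.534
vertex 2.607 -0.342 -0.332
endloop
endfacet
facet normal 0.575 -0.774 -0.266
outer loop
vertex 4.088 0.741 -0.284
vertex 3.259 -0.156 0.534
vertex 3.436 0.554 -1.15
endloop
endfacet

endsolid


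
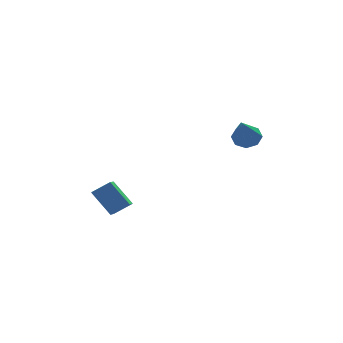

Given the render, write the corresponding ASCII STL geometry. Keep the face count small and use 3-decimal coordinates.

solid 
facet normal 0.225 0.681 -0.697
outer loop
vertex 2.854 -0.056 3.024
vertex 2.319 -0.269 2.643
vertex 2.409 0.206 3.136
endloop
endfacet
facet normal 0.400 0.310 0.863
outer loop
vertex 2.854 -0.056 3.024
vertex 2.409 0.206 3.136
vertex 1.861 -1.651 4.057
endloop
endfacet
facet normal 0.226 0.680 -0.697
outer loop
vertex 2.409 0.206 3.136
vertex 2.319 -0.269 2.643
vertex 1.912 0.19 2.959
endloop
endfacet
facet normal -0.306 0.494 0.814
outer loop
vertex 2.409 0.206 3.136
vertex 1.912 0.19 2.959
vertex 1.861 -1.651 4.057
endloop
endfacet
facet normal 0.226 0.680 -0.697
outer loop
vertex 1.912 0.19 2.959
vertex 2.319 -0.269 2.643
vertex 1.653 -0.095 2.597
endloop
endfacet
facet normal -0.871 0.269 0.411
outer loop
vertex 1.912 0.19 2.959
vertex 1.653 -0.095 2.597
vertex 1.861 -1.651 4.057
endloop
endfacet
facet normal 0.226 0.681 -0.696
outer loop
vertex 1.653 -0.095 2.597
vertex 2.319 -0.269 2.643
vertex 1.785 -0.481 2.262
endloop
endfacet
facet normal -0.966 -0.234 -0.111
outer loop
vertex 1.653 -0.095 2.597
vertex 1.785 -0.481 2.262
vertex 1.861 -1.651 4.057
endloop
endfacet
facet normal 0.226 0.681 -0.696
outer loop
vertex 1.785 -0.481 2.262
vertex 2.319 -0.269 2.643
vertex 2.229 -0.743 2.15
endloop
endfacet
facet normal -0.536 -0.718 -0.445
outer loop
vertex 1.785 -0.481 2.262
vertex 2.229 -0.743 2.15
vertex 1.861 -1.651 4.057
endloop
endfacet
facet normal 0.226 0.681 -0.696
outer loop
vertex 2.229 -0.743 2.15
vertex 2.319 -0.269 2.643
vertex 2.727 -0.727 2.327
endloop
endfacet
facet normal 0.170 -0.902 -0.397
outer loop
vertex 2.229 -0.743 2.15
vertex 2.727 -0.727 2.327
vertex 1.861 -1.651 4.057
endloop
endfacet
facet normal 0.226 0.682 -0.696
outer loop
vertex 2.727 -0.727 2.327
vertex 2.319 -0.269 2.643
vertex 2.985 -0.443 2.689
endloop
endfacet
facet normal 0.736 -0.677 0.007
outer loop
vertex 2.727 -0.727 2.327
vertex 2.985 -0.443 2.689
vertex 1.861 -1.651 4.057
endloop
endfacet
facet normal 0.226 0.680 -0.697
outer loop
vertex 2.985 -0.443 2.689
vertex 2.319 -0.269 2.643
vertex 2.854 -0.056 3.024
endloop
endfacet
facet normal 0.831 -0.176 0.528
outer loop
vertex 2.985 -0.443 2.689
vertex 2.854 -0.056 3.024
vertex 1.861 -1.651 4.057
endloop
endfacet
facet normal -0.524 0.427 0.737
outer loop
vertex -4.374 1.516 -1.256
vertex -3.524 1.557 -0.676
vertex -4.163 2.42 -1.629
endloop
endfacet
facet normal -0.825 -0.040 -0.564
outer loop
vertex -3.356 1.763 -2.764
vertex -4.374 1.516 -1.256
vertex -4.163 2.42 -1.629
endloop
endfacet
facet normal -0.524 0.426 0.737
outer loop
vertex -4.163 2.42 -1.629
vertex -3.524 1.557 -0.676
vertex -3.313 2.46 -1.048
endloop
endfacet
facet normal 0.212 0.904 -0.372
outer loop
vertex -3.313 2.46 -1.048
vertex -3.356 1.763 -2.764
vertex -4.163 2.42 -1.629
endloop
endfacet
facet normal -0.211 -0.904 0.373
outer loop
vertex -4.374 1.516 -1.256
vertex -2.717 0.9 -1.811
vertex -3.524 1.557 -0.676
endloop
endfacet
facet normal -0.825 -0.039 -0.563
outer loop
vertex -3.567 0.86 -2.392
vertex -4.374 1.516 -1.256
vertex -3.356 1.763 -2.764
endloop
endfacet
facet normal -0.212 -0.904 0.372
outer loop
vertex -3.567 0.86 -2.392
vertex -2.717 0.9 -1.811
vertex -4.374 1.516 -1.256
endloop
endfacet
facet normal 0.825 0.039 0.564
outer loop
vertex -3.524 1.557 -0.676
vertex -2.717 0.9 -1.811
vertex -3.313 2.46 -1.048
endloop
endfacet
facet normal 0.211 0.904 -0.372
outer loop
vertex -2.506 1.804 -2.184
vertex -3.356 1.763 -2.764
vertex -3.313 2.46 -1.048
endloop
endfacet
facet normal 0.825 0.040 0.563
outer loop
vertex -3.313 2.46 -1.048
vertex -2.717 0.9 -1.811
vertex -2.506 1.804 -2.184
endloop
endfacet
facet normal 0.524 -0.426 -0.738
outer loop
vertex -2.506 1.804 -2.184
vertex -3.567 0.86 -2.392
vertex -3.356 1.763 -2.764
endloop
endfacet
facet normal 0.524 -0.426 -0.737
outer loop
vertex -2.717 0.9 -1.811
vertex -3.567 0.86 -2.392
vertex -2.506 1.804 -2.184
endloop
endfacet

endsolid


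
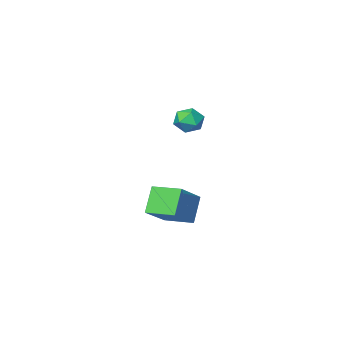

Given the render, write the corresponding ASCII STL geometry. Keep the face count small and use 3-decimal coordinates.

solid 
facet normal 0.105 -0.108 0.989
outer loop
vertex -0.079 2.928 3.849
vertex -0.543 2.24 3.823
vertex 0.28 2.188 3.73
endloop
endfacet
facet normal 0.675 0.214 0.706
outer loop
vertex -0.079 2.928 3.849
vertex 0.28 2.188 3.73
vertex 0.531 2.847 3.29
endloop
endfacet
facet normal 0.453 0.807 0.378
outer loop
vertex -0.079 2.928 3.849
vertex 0.531 2.847 3.29
vertex -0.138 3.306 3.112
endloop
endfacet
facet normal -0.255 0.852 0.457
outer loop
vertex -0.079 2.928 3.849
vertex -0.138 3.306 3.112
vertex -0.802 2.931 3.441
endloop
endfacet
facet normal -0.470 0.285 0.835
outer loop
vertex -0.079 2.928 3.849
vertex -0.802 2.931 3.441
vertex -0.543 2.24 3.823
endloop
endfacet
facet normal 0.952 -0.221 0.212
outer loop
vertex 0.531 2.847 3.29
vertex 0.28 2.188 3.73
vertex 0.442 2.109 2.919
endloop
endfacet
facet normal 0.029 -0.742 0.669
outer loop
vertex 0.28 2.188 3.73
vertex -0.543 2.24 3.823
vertex -0.222 1.734 3.248
endloop
endfacet
facet normal -0.900 -0.104 0.423
outer loop
vertex -0.543 2.24 3.823
vertex -0.802 2.931 3.441
vertex -0.891 2.193 3.07
endloop
endfacet
facet normal -0.552 0.812 -0.189
outer loop
vertex -0.802 2.931 3.441
vertex -0.138 3.306 3.112
vertex -0.64 2.852 2.63
endloop
endfacet
facet normal 0.592 0.739 -0.320
outer loop
vertex -0.138 3.306 3.112
vertex 0.531 2.847 3.29
vertex 0.183 2.8 2.537
endloop
endfacet
facet normal 0.255 -0.852 -0.457
outer loop
vertex -0.281 2.112 2.511
vertex 0.442 2.109 2.919
vertex -0.222 1.734 3.248
endloop
endfacet
facet normal -0.453 -0.807 -0.378
outer loop
vertex -0.281 2.112 2.511
vertex -0.222 1.734 3.248
vertex -0.891 2.193 3.07
endloop
endfacet
facet normal -0.675 -0.214 -0.706
outer loop
vertex -0.281 2.112 2.511
vertex -0.891 2.193 3.07
vertex -0.64 2.852 2.63
endloop
endfacet
facet normal -0.105 0.108 -0.989
outer loop
vertex -0.281 2.112 2.511
vertex -0.64 2.852 2.63
vertex 0.183 2.8 2.537
endloop
endfacet
facet normal 0.470 -0.285 -0.835
outer loop
vertex -0.281 2.112 2.511
vertex 0.183 2.8 2.537
vertex 0.442 2.109 2.919
endloop
endfacet
facet normal 0.552 -0.812 0.189
outer loop
vertex -0.222 1.734 3.248
vertex 0.442 2.109 2.919
vertex 0.28 2.188 3.73
endloop
endfacet
facet normal -0.592 -0.739 0.320
outer loop
vertex -0.891 2.193 3.07
vertex -0.222 1.734 3.248
vertex -0.543 2.24 3.823
endloop
endfacet
facet normal -0.952 0.221 -0.212
outer loop
vertex -0.64 2.852 2.63
vertex -0.891 2.193 3.07
vertex -0.802 2.931 3.441
endloop
endfacet
facet normal -0.029 0.742 -0.669
outer loop
vertex 0.183 2.8 2.537
vertex -0.64 2.852 2.63
vertex -0.138 3.306 3.112
endloop
endfacet
facet normal 0.900 0.104 -0.423
outer loop
vertex 0.442 2.109 2.919
vertex 0.183 2.8 2.537
vertex 0.531 2.847 3.29
endloop
endfacet
facet normal -0.532 0.842 0.092
outer loop
vertex -1.622 1.2 -2.745
vertex -0.044 2.065 -1.532
vertex -0.889 1.815 -4.137
endloop
endfacet
facet normal -0.727 -0.399 -0.559
outer loop
vertex -0.016 0.435 -4.288
vertex -1.622 1.2 -2.745
vertex -0.889 1.815 -4.137
endloop
endfacet
facet normal -0.532 0.841 0.092
outer loop
vertex -0.889 1.815 -4.137
vertex -0.044 2.065 -1.532
vertex 0.689 2.681 -2.925
endloop
endfacet
facet normal 0.433 0.364 -0.824
outer loop
vertex 0.689 2.681 -2.925
vertex -0.016 0.435 -4.288
vertex -0.889 1.815 -4.137
endloop
endfacet
facet normal -0.434 -0.365 0.824
outer loop
vertex -1.622 1.2 -2.745
vertex 0.829 0.685 -1.683
vertex -0.044 2.065 -1.532
endloop
endfacet
facet normal -0.727 -0.399 -0.559
outer loop
vertex -0.749 -0.181 -2.895
vertex -1.622 1.2 -2.745
vertex -0.016 0.435 -4.288
endloop
endfacet
facet normal -0.434 -0.364 0.824
outer loop
vertex -0.749 -0.181 -2.895
vertex 0.829 0.685 -1.683
vertex -1.622 1.2 -2.745
endloop
endfacet
facet normal 0.727 0.399 0.559
outer loop
vertex -0.044 2.065 -1.532
vertex 0.829 0.685 -1.683
vertex 0.689 2.681 -2.925
endloop
endfacet
facet normal 0.434 0.364 -0.824
outer loop
vertex 1.562 1.3 -3.075
vertex -0.016 0.435 -4.288
vertex 0.689 2.681 -2.925
endloop
endfacet
facet normal 0.727 0.399 0.559
outer loop
vertex 0.689 2.681 -2.925
vertex 0.829 0.685 -1.683
vertex 1.562 1.3 -3.075
endloop
endfacet
facet normal 0.532 -0.842 -0.092
outer loop
vertex 1.562 1.3 -3.075
vertex -0.749 -0.181 -2.895
vertex -0.016 0.435 -4.288
endloop
endfacet
facet normal 0.532 -0.842 -0.092
outer loop
vertex 0.829 0.685 -1.683
vertex -0.749 -0.181 -2.895
vertex 1.562 1.3 -3.075
endloop
endfacet

endsolid


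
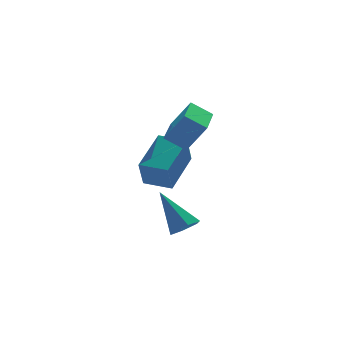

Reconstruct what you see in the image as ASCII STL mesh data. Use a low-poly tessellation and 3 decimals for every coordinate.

solid 
facet normal 0.236 -0.652 -0.720
outer loop
vertex -1.107 -1.007 -1.854
vertex -1.639 -1.235 -1.822
vertex -1.533 -0.796 -2.185
endloop
endfacet
facet normal 0.542 0.822 -0.174
outer loop
vertex -1.107 -1.007 -1.854
vertex -1.533 -0.796 -2.185
vertex -2.041 -0.125 -0.598
endloop
endfacet
facet normal 0.236 -0.652 -0.720
outer loop
vertex -1.533 -0.796 -2.185
vertex -1.639 -1.235 -1.822
vertex -2.065 -1.024 -2.153
endloop
endfacet
facet normal -0.373 0.806 -0.460
outer loop
vertex -1.533 -0.796 -2.185
vertex -2.065 -1.024 -2.153
vertex -2.041 -0.125 -0.598
endloop
endfacet
facet normal 0.236 -0.653 -0.720
outer loop
vertex -2.065 -1.024 -2.153
vertex -1.639 -1.235 -1.822
vertex -2.172 -1.463 -1.79
endloop
endfacet
facet normal -0.982 0.170 -0.083
outer loop
vertex -2.065 -1.024 -2.153
vertex -2.172 -1.463 -1.79
vertex -2.041 -0.125 -0.598
endloop
endfacet
facet normal 0.236 -0.654 -0.719
outer loop
vertex -2.172 -1.463 -1.79
vertex -1.639 -1.235 -1.822
vertex -1.746 -1.674 -1.458
endloop
endfacet
facet normal -0.677 -0.452 0.581
outer loop
vertex -2.172 -1.463 -1.79
vertex -1.746 -1.674 -1.458
vertex -2.041 -0.125 -0.598
endloop
endfacet
facet normal 0.235 -0.654 -0.719
outer loop
vertex -1.746 -1.674 -1.458
vertex -1.639 -1.235 -1.822
vertex -1.213 -1.447 -1.49
endloop
endfacet
facet normal 0.238 -0.436 0.868
outer loop
vertex -1.746 -1.674 -1.458
vertex -1.213 -1.447 -1.49
vertex -2.041 -0.125 -0.598
endloop
endfacet
facet normal 0.236 -0.653 -0.720
outer loop
vertex -1.213 -1.447 -1.49
vertex -1.639 -1.235 -1.822
vertex -1.107 -1.007 -1.854
endloop
endfacet
facet normal 0.848 0.201 0.490
outer loop
vertex -1.213 -1.447 -1.49
vertex -1.107 -1.007 -1.854
vertex -2.041 -0.125 -0.598
endloop
endfacet
facet normal -0.671 0.740 0.050
outer loop
vertex -2.859 -0.286 0.906
vertex -1.697 0.721 1.608
vertex -2.534 0.081 -0.157
endloop
endfacet
facet normal -0.687 -0.596 -0.416
outer loop
vertex -1.843 -0.681 -0.208
vertex -2.859 -0.286 0.906
vertex -2.534 0.081 -0.157
endloop
endfacet
facet normal -0.671 0.740 0.050
outer loop
vertex -2.534 0.081 -0.157
vertex -1.697 0.721 1.608
vertex -1.372 1.087 0.545
endloop
endfacet
facet normal 0.278 0.313 -0.908
outer loop
vertex -1.372 1.087 0.545
vertex -1.843 -0.681 -0.208
vertex -2.534 0.081 -0.157
endloop
endfacet
facet normal -0.278 -0.313 0.908
outer loop
vertex -2.859 -0.286 0.906
vertex -1.006 -0.041 1.557
vertex -1.697 0.721 1.608
endloop
endfacet
facet normal -0.687 -0.596 -0.415
outer loop
vertex -2.168 -1.047 0.855
vertex -2.859 -0.286 0.906
vertex -1.843 -0.681 -0.208
endloop
endfacet
facet normal -0.278 -0.313 0.908
outer loop
vertex -2.168 -1.047 0.855
vertex -1.006 -0.041 1.557
vertex -2.859 -0.286 0.906
endloop
endfacet
facet normal 0.688 0.596 0.415
outer loop
vertex -1.697 0.721 1.608
vertex -1.006 -0.041 1.557
vertex -1.372 1.087 0.545
endloop
endfacet
facet normal 0.278 0.313 -0.908
outer loop
vertex -0.681 0.326 0.494
vertex -1.843 -0.681 -0.208
vertex -1.372 1.087 0.545
endloop
endfacet
facet normal 0.687 0.596 0.416
outer loop
vertex -1.372 1.087 0.545
vertex -1.006 -0.041 1.557
vertex -0.681 0.326 0.494
endloop
endfacet
facet normal 0.671 -0.740 -0.050
outer loop
vertex -0.681 0.326 0.494
vertex -2.168 -1.047 0.855
vertex -1.843 -0.681 -0.208
endloop
endfacet
facet normal 0.671 -0.740 -0.050
outer loop
vertex -1.006 -0.041 1.557
vertex -2.168 -1.047 0.855
vertex -0.681 0.326 0.494
endloop
endfacet
facet normal -0.487 0.254 -0.836
outer loop
vertex -2.264 -0.931 2.277
vertex -1.384 0.438 2.181
vertex -1.66 -1.353 1.797
endloop
endfacet
facet normal -0.540 -0.840 0.059
outer loop
vertex -1.076 -1.658 2.799
vertex -2.264 -0.931 2.277
vertex -1.66 -1.353 1.797
endloop
endfacet
facet normal -0.488 0.254 -0.835
outer loop
vertex -1.66 -1.353 1.797
vertex -1.384 0.438 2.181
vertex -0.78 0.016 1.7
endloop
endfacet
facet normal 0.686 -0.480 -0.546
outer loop
vertex -0.78 0.016 1.7
vertex -1.076 -1.658 2.799
vertex -1.66 -1.353 1.797
endloop
endfacet
facet normal -0.687 0.480 0.546
outer loop
vertex -2.264 -0.931 2.277
vertex -0.8 0.133 3.183
vertex -1.384 0.438 2.181
endloop
endfacet
facet normal -0.540 -0.840 0.059
outer loop
vertex -1.68 -1.236 3.28
vertex -2.264 -0.931 2.277
vertex -1.076 -1.658 2.799
endloop
endfacet
facet normal -0.687 0.480 0.546
outer loop
vertex -1.68 -1.236 3.28
vertex -0.8 0.133 3.183
vertex -2.264 -0.931 2.277
endloop
endfacet
facet normal 0.540 0.840 -0.059
outer loop
vertex -1.384 0.438 2.181
vertex -0.8 0.133 3.183
vertex -0.78 0.016 1.7
endloop
endfacet
facet normal 0.687 -0.480 -0.546
outer loop
vertex -0.196 -0.289 2.703
vertex -1.076 -1.658 2.799
vertex -0.78 0.016 1.7
endloop
endfacet
facet normal 0.540 0.840 -0.059
outer loop
vertex -0.78 0.016 1.7
vertex -0.8 0.133 3.183
vertex -0.196 -0.289 2.703
endloop
endfacet
facet normal 0.487 -0.255 0.835
outer loop
vertex -0.196 -0.289 2.703
vertex -1.68 -1.236 3.28
vertex -1.076 -1.658 2.799
endloop
endfacet
facet normal 0.487 -0.254 0.836
outer loop
vertex -0.8 0.133 3.183
vertex -1.68 -1.236 3.28
vertex -0.196 -0.289 2.703
endloop
endfacet

endsolid


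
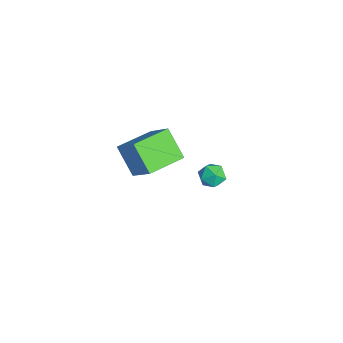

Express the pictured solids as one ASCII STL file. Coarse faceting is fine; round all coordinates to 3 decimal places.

solid 
facet normal 0.120 0.152 0.981
outer loop
vertex -0.118 1.819 -2.802
vertex -0.156 1.083 -2.683
vertex 0.504 1.406 -2.814
endloop
endfacet
facet normal 0.449 0.659 0.603
outer loop
vertex -0.118 1.819 -2.802
vertex 0.504 1.406 -2.814
vertex 0.403 1.942 -3.324
endloop
endfacet
facet normal -0.039 0.981 0.192
outer loop
vertex -0.118 1.819 -2.802
vertex 0.403 1.942 -3.324
vertex -0.321 1.949 -3.509
endloop
endfacet
facet normal -0.671 0.671 0.316
outer loop
vertex -0.118 1.819 -2.802
vertex -0.321 1.949 -3.509
vertex -0.666 1.418 -3.113
endloop
endfacet
facet normal -0.573 0.160 0.804
outer loop
vertex -0.118 1.819 -2.802
vertex -0.666 1.418 -3.113
vertex -0.156 1.083 -2.683
endloop
endfacet
facet normal 0.923 0.342 0.176
outer loop
vertex 0.403 1.942 -3.324
vertex 0.504 1.406 -2.814
vertex 0.686 1.282 -3.527
endloop
endfacet
facet normal 0.390 -0.478 0.787
outer loop
vertex 0.504 1.406 -2.814
vertex -0.156 1.083 -2.683
vertex 0.341 0.751 -3.131
endloop
endfacet
facet normal -0.729 -0.467 0.501
outer loop
vertex -0.156 1.083 -2.683
vertex -0.666 1.418 -3.113
vertex -0.383 0.758 -3.316
endloop
endfacet
facet normal -0.887 0.361 -0.289
outer loop
vertex -0.666 1.418 -3.113
vertex -0.321 1.949 -3.509
vertex -0.484 1.294 -3.826
endloop
endfacet
facet normal 0.134 0.861 -0.490
outer loop
vertex -0.321 1.949 -3.509
vertex 0.403 1.942 -3.324
vertex 0.176 1.617 -3.957
endloop
endfacet
facet normal 0.671 -0.671 -0.316
outer loop
vertex 0.138 0.881 -3.838
vertex 0.686 1.282 -3.527
vertex 0.341 0.751 -3.131
endloop
endfacet
facet normal 0.039 -0.981 -0.192
outer loop
vertex 0.138 0.881 -3.838
vertex 0.341 0.751 -3.131
vertex -0.383 0.758 -3.316
endloop
endfacet
facet normal -0.449 -0.659 -0.603
outer loop
vertex 0.138 0.881 -3.838
vertex -0.383 0.758 -3.316
vertex -0.484 1.294 -3.826
endloop
endfacet
facet normal -0.120 -0.152 -0.981
outer loop
vertex 0.138 0.881 -3.838
vertex -0.484 1.294 -3.826
vertex 0.176 1.617 -3.957
endloop
endfacet
facet normal 0.573 -0.160 -0.804
outer loop
vertex 0.138 0.881 -3.838
vertex 0.176 1.617 -3.957
vertex 0.686 1.282 -3.527
endloop
endfacet
facet normal 0.887 -0.361 0.289
outer loop
vertex 0.341 0.751 -3.131
vertex 0.686 1.282 -3.527
vertex 0.504 1.406 -2.814
endloop
endfacet
facet normal -0.134 -0.861 0.490
outer loop
vertex -0.383 0.758 -3.316
vertex 0.341 0.751 -3.131
vertex -0.156 1.083 -2.683
endloop
endfacet
facet normal -0.923 -0.342 -0.176
outer loop
vertex -0.484 1.294 -3.826
vertex -0.383 0.758 -3.316
vertex -0.666 1.418 -3.113
endloop
endfacet
facet normal -0.390 0.478 -0.787
outer loop
vertex 0.176 1.617 -3.957
vertex -0.484 1.294 -3.826
vertex -0.321 1.949 -3.509
endloop
endfacet
facet normal 0.729 0.467 -0.501
outer loop
vertex 0.686 1.282 -3.527
vertex 0.176 1.617 -3.957
vertex 0.403 1.942 -3.324
endloop
endfacet
facet normal -0.657 -0.297 -0.693
outer loop
vertex 2.364 -3.507 2.295
vertex 1.588 -1.839 2.315
vertex 3.395 -3.014 1.105
endloop
endfacet
facet normal 0.422 -0.907 -0.010
outer loop
vertex 4.572 -2.481 2.345
vertex 2.364 -3.507 2.295
vertex 3.395 -3.014 1.105
endloop
endfacet
facet normal -0.657 -0.297 -0.693
outer loop
vertex 3.395 -3.014 1.105
vertex 1.588 -1.839 2.315
vertex 2.619 -1.345 1.125
endloop
endfacet
facet normal 0.625 0.299 -0.721
outer loop
vertex 2.619 -1.345 1.125
vertex 4.572 -2.481 2.345
vertex 3.395 -3.014 1.105
endloop
endfacet
facet normal -0.625 -0.299 0.721
outer loop
vertex 2.364 -3.507 2.295
vertex 2.765 -1.306 3.555
vertex 1.588 -1.839 2.315
endloop
endfacet
facet normal 0.422 -0.907 -0.011
outer loop
vertex 3.541 -2.975 3.535
vertex 2.364 -3.507 2.295
vertex 4.572 -2.481 2.345
endloop
endfacet
facet normal -0.625 -0.299 0.721
outer loop
vertex 3.541 -2.975 3.535
vertex 2.765 -1.306 3.555
vertex 2.364 -3.507 2.295
endloop
endfacet
facet normal -0.422 0.907 0.011
outer loop
vertex 1.588 -1.839 2.315
vertex 2.765 -1.306 3.555
vertex 2.619 -1.345 1.125
endloop
endfacet
facet normal 0.625 0.299 -0.721
outer loop
vertex 3.796 -0.813 2.365
vertex 4.572 -2.481 2.345
vertex 2.619 -1.345 1.125
endloop
endfacet
facet normal -0.421 0.907 0.011
outer loop
vertex 2.619 -1.345 1.125
vertex 2.765 -1.306 3.555
vertex 3.796 -0.813 2.365
endloop
endfacet
facet normal 0.657 0.297 0.693
outer loop
vertex 3.796 -0.813 2.365
vertex 3.541 -2.975 3.535
vertex 4.572 -2.481 2.345
endloop
endfacet
facet normal 0.657 0.297 0.693
outer loop
vertex 2.765 -1.306 3.555
vertex 3.541 -2.975 3.535
vertex 3.796 -0.813 2.365
endloop
endfacet

endsolid


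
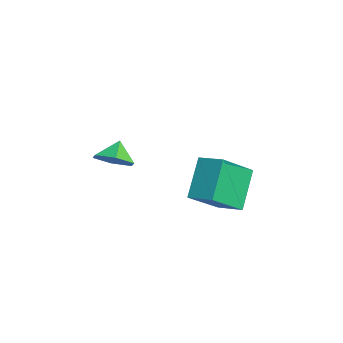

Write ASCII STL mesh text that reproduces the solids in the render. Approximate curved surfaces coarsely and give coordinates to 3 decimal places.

solid 
facet normal -0.759 -0.602 -0.248
outer loop
vertex 1.728 2.78 -1.599
vertex 1.01 4.208 -2.866
vertex 2.789 2.034 -3.041
endloop
endfacet
facet normal 0.352 -0.700 0.621
outer loop
vertex 3.67 2.732 -2.754
vertex 1.728 2.78 -1.599
vertex 2.789 2.034 -3.041
endloop
endfacet
facet normal -0.759 -0.602 -0.248
outer loop
vertex 2.789 2.034 -3.041
vertex 1.01 4.208 -2.866
vertex 2.071 3.462 -4.308
endloop
endfacet
facet normal 0.547 -0.385 -0.744
outer loop
vertex 2.071 3.462 -4.308
vertex 3.67 2.732 -2.754
vertex 2.789 2.034 -3.041
endloop
endfacet
facet normal -0.547 0.385 0.744
outer loop
vertex 1.728 2.78 -1.599
vertex 1.891 4.906 -2.579
vertex 1.01 4.208 -2.866
endloop
endfacet
facet normal 0.352 -0.700 0.621
outer loop
vertex 2.609 3.478 -1.312
vertex 1.728 2.78 -1.599
vertex 3.67 2.732 -2.754
endloop
endfacet
facet normal -0.547 0.385 0.744
outer loop
vertex 2.609 3.478 -1.312
vertex 1.891 4.906 -2.579
vertex 1.728 2.78 -1.599
endloop
endfacet
facet normal -0.352 0.700 -0.621
outer loop
vertex 1.01 4.208 -2.866
vertex 1.891 4.906 -2.579
vertex 2.071 3.462 -4.308
endloop
endfacet
facet normal 0.547 -0.385 -0.744
outer loop
vertex 2.952 4.16 -4.021
vertex 3.67 2.732 -2.754
vertex 2.071 3.462 -4.308
endloop
endfacet
facet normal -0.352 0.700 -0.621
outer loop
vertex 2.071 3.462 -4.308
vertex 1.891 4.906 -2.579
vertex 2.952 4.16 -4.021
endloop
endfacet
facet normal 0.759 0.602 0.248
outer loop
vertex 2.952 4.16 -4.021
vertex 2.609 3.478 -1.312
vertex 3.67 2.732 -2.754
endloop
endfacet
facet normal 0.759 0.602 0.248
outer loop
vertex 1.891 4.906 -2.579
vertex 2.609 3.478 -1.312
vertex 2.952 4.16 -4.021
endloop
endfacet
facet normal 0.556 -0.406 -0.725
outer loop
vertex -1.479 1.095 -3.548
vertex -2.091 0.399 -3.627
vertex -2.195 1.169 -4.138
endloop
endfacet
facet normal -0.091 0.968 0.232
outer loop
vertex -1.479 1.095 -3.548
vertex -2.195 1.169 -4.138
vertex -2.669 0.821 -2.873
endloop
endfacet
facet normal 0.556 -0.406 -0.725
outer loop
vertex -2.195 1.169 -4.138
vertex -2.091 0.399 -3.627
vertex -2.807 0.473 -4.217
endloop
endfacet
facet normal -0.742 0.663 -0.096
outer loop
vertex -2.195 1.169 -4.138
vertex -2.807 0.473 -4.217
vertex -2.669 0.821 -2.873
endloop
endfacet
facet normal 0.556 -0.406 -0.725
outer loop
vertex -2.807 0.473 -4.217
vertex -2.091 0.399 -3.627
vertex -2.703 -0.297 -3.706
endloop
endfacet
facet normal -0.992 -0.057 0.116
outer loop
vertex -2.807 0.473 -4.217
vertex -2.703 -0.297 -3.706
vertex -2.669 0.821 -2.873
endloop
endfacet
facet normal 0.555 -0.406 -0.726
outer loop
vertex -2.703 -0.297 -3.706
vertex -2.091 0.399 -3.627
vertex -1.987 -0.371 -3.117
endloop
endfacet
facet normal -0.589 -0.471 0.657
outer loop
vertex -2.703 -0.297 -3.706
vertex -1.987 -0.371 -3.117
vertex -2.669 0.821 -2.873
endloop
endfacet
facet normal 0.556 -0.406 -0.726
outer loop
vertex -1.987 -0.371 -3.117
vertex -2.091 0.399 -3.627
vertex -1.376 0.325 -3.038
endloop
endfacet
facet normal 0.062 -0.166 0.984
outer loop
vertex -1.987 -0.371 -3.117
vertex -1.376 0.325 -3.038
vertex -2.669 0.821 -2.873
endloop
endfacet
facet normal 0.556 -0.406 -0.725
outer loop
vertex -1.376 0.325 -3.038
vertex -2.091 0.399 -3.627
vertex -1.479 1.095 -3.548
endloop
endfacet
facet normal 0.311 0.553 0.773
outer loop
vertex -1.376 0.325 -3.038
vertex -1.479 1.095 -3.548
vertex -2.669 0.821 -2.873
endloop
endfacet

endsolid


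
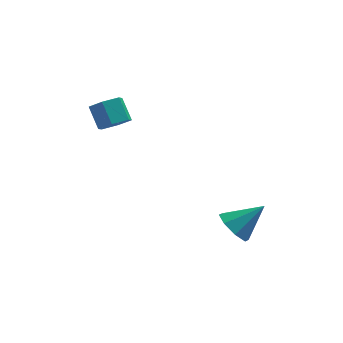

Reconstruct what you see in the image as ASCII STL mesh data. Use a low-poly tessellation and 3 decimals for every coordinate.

solid 
facet normal -0.760 -0.155 -0.631
outer loop
vertex 2.065 -2.298 -1.926
vertex 1.543 -2.809 -1.172
vertex 1.602 -1.809 -1.488
endloop
endfacet
facet normal 0.609 0.765 -0.211
outer loop
vertex 2.065 -2.298 -1.926
vertex 1.602 -1.809 -1.488
vertex 3.017 -2.511 0.052
endloop
endfacet
facet normal -0.760 -0.154 -0.631
outer loop
vertex 1.602 -1.809 -1.488
vertex 1.543 -2.809 -1.172
vertex 1.104 -1.906 -0.864
endloop
endfacet
facet normal 0.165 0.946 0.279
outer loop
vertex 1.602 -1.809 -1.488
vertex 1.104 -1.906 -0.864
vertex 3.017 -2.511 0.052
endloop
endfacet
facet normal -0.760 -0.154 -0.631
outer loop
vertex 1.104 -1.906 -0.864
vertex 1.543 -2.809 -1.172
vertex 0.863 -2.532 -0.421
endloop
endfacet
facet normal -0.175 0.613 0.771
outer loop
vertex 1.104 -1.906 -0.864
vertex 0.863 -2.532 -0.421
vertex 3.017 -2.511 0.052
endloop
endfacet
facet normal -0.760 -0.154 -0.631
outer loop
vertex 0.863 -2.532 -0.421
vertex 1.543 -2.809 -1.172
vertex 1.02 -3.32 -0.418
endloop
endfacet
facet normal -0.214 -0.039 0.976
outer loop
vertex 0.863 -2.532 -0.421
vertex 1.02 -3.32 -0.418
vertex 3.017 -2.511 0.052
endloop
endfacet
facet normal -0.760 -0.153 -0.631
outer loop
vertex 1.02 -3.32 -0.418
vertex 1.543 -2.809 -1.172
vertex 1.483 -3.809 -0.857
endloop
endfacet
facet normal 0.072 -0.628 0.775
outer loop
vertex 1.02 -3.32 -0.418
vertex 1.483 -3.809 -0.857
vertex 3.017 -2.511 0.052
endloop
endfacet
facet normal -0.760 -0.153 -0.631
outer loop
vertex 1.483 -3.809 -0.857
vertex 1.543 -2.809 -1.172
vertex 1.981 -3.712 -1.48
endloop
endfacet
facet normal 0.515 -0.808 0.286
outer loop
vertex 1.483 -3.809 -0.857
vertex 1.981 -3.712 -1.48
vertex 3.017 -2.511 0.052
endloop
endfacet
facet normal -0.761 -0.154 -0.631
outer loop
vertex 1.981 -3.712 -1.48
vertex 1.543 -2.809 -1.172
vertex 2.222 -3.087 -1.923
endloop
endfacet
facet normal 0.855 -0.476 -0.206
outer loop
vertex 1.981 -3.712 -1.48
vertex 2.222 -3.087 -1.923
vertex 3.017 -2.511 0.052
endloop
endfacet
facet normal -0.761 -0.154 -0.631
outer loop
vertex 2.222 -3.087 -1.923
vertex 1.543 -2.809 -1.172
vertex 2.065 -2.298 -1.926
endloop
endfacet
facet normal 0.894 0.176 -0.411
outer loop
vertex 2.222 -3.087 -1.923
vertex 2.065 -2.298 -1.926
vertex 3.017 -2.511 0.052
endloop
endfacet
facet normal 0.286 -0.652 -0.702
outer loop
vertex -3.127 1.048 4.016
vertex -3.761 1.367 3.462
vertex -2.938 1.73 3.46
endloop
endfacet
facet normal 0.935 0.029 0.354
outer loop
vertex -3.127 1.048 4.016
vertex -2.938 1.73 3.46
vertex -3.525 1.954 4.992
endloop
endfacet
facet normal 0.935 0.028 0.354
outer loop
vertex -3.525 1.954 4.992
vertex -2.938 1.73 3.46
vertex -3.335 2.636 4.436
endloop
endfacet
facet normal -0.286 0.652 0.702
outer loop
vertex -3.525 1.954 4.992
vertex -3.335 2.636 4.436
vertex -4.159 2.273 4.438
endloop
endfacet
facet normal 0.286 -0.652 -0.702
outer loop
vertex -2.938 1.73 3.46
vertex -3.761 1.367 3.462
vertex -3.571 2.049 2.906
endloop
endfacet
facet normal 0.651 0.670 -0.357
outer loop
vertex -2.938 1.73 3.46
vertex -3.571 2.049 2.906
vertex -3.335 2.636 4.436
endloop
endfacet
facet normal 0.650 0.671 -0.358
outer loop
vertex -3.335 2.636 4.436
vertex -3.571 2.049 2.906
vertex -3.969 2.955 3.882
endloop
endfacet
facet normal -0.286 0.652 0.702
outer loop
vertex -3.335 2.636 4.436
vertex -3.969 2.955 3.882
vertex -4.159 2.273 4.438
endloop
endfacet
facet normal 0.286 -0.652 -0.702
outer loop
vertex -3.571 2.049 2.906
vertex -3.761 1.367 3.462
vertex -4.395 1.686 2.908
endloop
endfacet
facet normal -0.285 0.642 -0.712
outer loop
vertex -3.571 2.049 2.906
vertex -4.395 1.686 2.908
vertex -3.969 2.955 3.882
endloop
endfacet
facet normal -0.285 0.642 -0.712
outer loop
vertex -3.969 2.955 3.882
vertex -4.395 1.686 2.908
vertex -4.793 2.592 3.884
endloop
endfacet
facet normal -0.286 0.652 0.702
outer loop
vertex -3.969 2.955 3.882
vertex -4.793 2.592 3.884
vertex -4.159 2.273 4.438
endloop
endfacet
facet normal 0.286 -0.652 -0.702
outer loop
vertex -4.395 1.686 2.908
vertex -3.761 1.367 3.462
vertex -4.585 1.004 3.464
endloop
endfacet
facet normal -0.935 -0.029 -0.355
outer loop
vertex -4.395 1.686 2.908
vertex -4.585 1.004 3.464
vertex -4.793 2.592 3.884
endloop
endfacet
facet normal -0.935 -0.029 -0.353
outer loop
vertex -4.793 2.592 3.884
vertex -4.585 1.004 3.464
vertex -4.982 1.91 4.44
endloop
endfacet
facet normal -0.286 0.652 0.702
outer loop
vertex -4.793 2.592 3.884
vertex -4.982 1.91 4.44
vertex -4.159 2.273 4.438
endloop
endfacet
facet normal 0.286 -0.652 -0.702
outer loop
vertex -4.585 1.004 3.464
vertex -3.761 1.367 3.462
vertex -3.951 0.685 4.018
endloop
endfacet
facet normal -0.650 -0.670 0.358
outer loop
vertex -4.585 1.004 3.464
vertex -3.951 0.685 4.018
vertex -4.982 1.91 4.44
endloop
endfacet
facet normal -0.650 -0.670 0.357
outer loop
vertex -4.982 1.91 4.44
vertex -3.951 0.685 4.018
vertex -4.349 1.591 4.994
endloop
endfacet
facet normal -0.286 0.652 0.702
outer loop
vertex -4.982 1.91 4.44
vertex -4.349 1.591 4.994
vertex -4.159 2.273 4.438
endloop
endfacet
facet normal 0.286 -0.652 -0.702
outer loop
vertex -3.951 0.685 4.018
vertex -3.761 1.367 3.462
vertex -3.127 1.048 4.016
endloop
endfacet
facet normal 0.285 -0.642 0.712
outer loop
vertex -3.951 0.685 4.018
vertex -3.127 1.048 4.016
vertex -4.349 1.591 4.994
endloop
endfacet
facet normal 0.285 -0.642 0.712
outer loop
vertex -4.349 1.591 4.994
vertex -3.127 1.048 4.016
vertex -3.525 1.954 4.992
endloop
endfacet
facet normal -0.286 0.652 0.702
outer loop
vertex -4.349 1.591 4.994
vertex -3.525 1.954 4.992
vertex -4.159 2.273 4.438
endloop
endfacet

endsolid


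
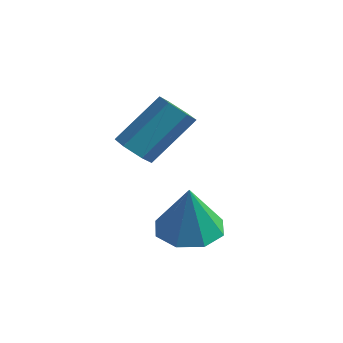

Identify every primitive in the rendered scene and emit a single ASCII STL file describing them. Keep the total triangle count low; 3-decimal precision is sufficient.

solid 
facet normal -0.274 -0.641 -0.717
outer loop
vertex -2.972 2.718 0.374
vertex -3.567 3.001 0.348
vertex -3.079 3.223 -0.037
endloop
endfacet
facet normal 0.948 -0.054 -0.313
outer loop
vertex -2.972 2.718 0.374
vertex -3.079 3.223 -0.037
vertex -2.437 3.976 1.779
endloop
endfacet
facet normal 0.948 -0.052 -0.313
outer loop
vertex -2.437 3.976 1.779
vertex -3.079 3.223 -0.037
vertex -2.545 4.481 1.368
endloop
endfacet
facet normal 0.272 0.642 0.717
outer loop
vertex -2.437 3.976 1.779
vertex -2.545 4.481 1.368
vertex -3.033 4.259 1.752
endloop
endfacet
facet normal -0.273 -0.642 -0.717
outer loop
vertex -3.079 3.223 -0.037
vertex -3.567 3.001 0.348
vertex -3.675 3.506 -0.063
endloop
endfacet
facet normal 0.333 0.636 -0.696
outer loop
vertex -3.079 3.223 -0.037
vertex -3.675 3.506 -0.063
vertex -2.545 4.481 1.368
endloop
endfacet
facet normal 0.334 0.635 -0.696
outer loop
vertex -2.545 4.481 1.368
vertex -3.675 3.506 -0.063
vertex -3.14 4.764 1.341
endloop
endfacet
facet normal 0.273 0.641 0.717
outer loop
vertex -2.545 4.481 1.368
vertex -3.14 4.764 1.341
vertex -3.033 4.259 1.752
endloop
endfacet
facet normal -0.272 -0.642 -0.717
outer loop
vertex -3.675 3.506 -0.063
vertex -3.567 3.001 0.348
vertex -4.163 3.284 0.321
endloop
endfacet
facet normal -0.615 0.689 -0.383
outer loop
vertex -3.675 3.506 -0.063
vertex -4.163 3.284 0.321
vertex -3.14 4.764 1.341
endloop
endfacet
facet normal -0.615 0.689 -0.383
outer loop
vertex -3.14 4.764 1.341
vertex -4.163 3.284 0.321
vertex -3.628 4.542 1.726
endloop
endfacet
facet normal 0.274 0.641 0.717
outer loop
vertex -3.14 4.764 1.341
vertex -3.628 4.542 1.726
vertex -3.033 4.259 1.752
endloop
endfacet
facet normal -0.272 -0.642 -0.717
outer loop
vertex -4.163 3.284 0.321
vertex -3.567 3.001 0.348
vertex -4.055 2.779 0.732
endloop
endfacet
facet normal -0.948 0.053 0.314
outer loop
vertex -4.163 3.284 0.321
vertex -4.055 2.779 0.732
vertex -3.628 4.542 1.726
endloop
endfacet
facet normal -0.948 0.053 0.313
outer loop
vertex -3.628 4.542 1.726
vertex -4.055 2.779 0.732
vertex -3.521 4.037 2.137
endloop
endfacet
facet normal 0.274 0.641 0.717
outer loop
vertex -3.628 4.542 1.726
vertex -3.521 4.037 2.137
vertex -3.033 4.259 1.752
endloop
endfacet
facet normal -0.273 -0.641 -0.717
outer loop
vertex -4.055 2.779 0.732
vertex -3.567 3.001 0.348
vertex -3.46 2.496 0.759
endloop
endfacet
facet normal -0.334 -0.636 0.696
outer loop
vertex -4.055 2.779 0.732
vertex -3.46 2.496 0.759
vertex -3.521 4.037 2.137
endloop
endfacet
facet normal -0.332 -0.636 0.696
outer loop
vertex -3.521 4.037 2.137
vertex -3.46 2.496 0.759
vertex -2.925 3.754 2.163
endloop
endfacet
facet normal 0.273 0.642 0.717
outer loop
vertex -3.521 4.037 2.137
vertex -2.925 3.754 2.163
vertex -3.033 4.259 1.752
endloop
endfacet
facet normal -0.274 -0.641 -0.717
outer loop
vertex -3.46 2.496 0.759
vertex -3.567 3.001 0.348
vertex -2.972 2.718 0.374
endloop
endfacet
facet normal 0.615 -0.689 0.383
outer loop
vertex -3.46 2.496 0.759
vertex -2.972 2.718 0.374
vertex -2.925 3.754 2.163
endloop
endfacet
facet normal 0.615 -0.689 0.383
outer loop
vertex -2.925 3.754 2.163
vertex -2.972 2.718 0.374
vertex -2.437 3.976 1.779
endloop
endfacet
facet normal 0.272 0.642 0.717
outer loop
vertex -2.925 3.754 2.163
vertex -2.437 3.976 1.779
vertex -3.033 4.259 1.752
endloop
endfacet
facet normal -0.163 0.190 -0.968
outer loop
vertex -0.916 2.985 -2.465
vertex -1.817 3.381 -2.236
vertex -0.878 3.743 -2.323
endloop
endfacet
facet normal 0.950 -0.103 0.294
outer loop
vertex -0.916 2.985 -2.465
vertex -0.878 3.743 -2.323
vertex -1.523 3.039 -0.484
endloop
endfacet
facet normal -0.163 0.190 -0.968
outer loop
vertex -0.878 3.743 -2.323
vertex -1.817 3.381 -2.236
vertex -1.389 4.29 -2.13
endloop
endfacet
facet normal 0.726 0.518 0.453
outer loop
vertex -0.878 3.743 -2.323
vertex -1.389 4.29 -2.13
vertex -1.523 3.039 -0.484
endloop
endfacet
facet normal -0.162 0.189 -0.969
outer loop
vertex -1.389 4.29 -2.13
vertex -1.817 3.381 -2.236
vertex -2.151 4.304 -2.0
endloop
endfacet
facet normal 0.118 0.786 0.607
outer loop
vertex -1.389 4.29 -2.13
vertex -2.151 4.304 -2.0
vertex -1.523 3.039 -0.484
endloop
endfacet
facet normal -0.162 0.189 -0.969
outer loop
vertex -2.151 4.304 -2.0
vertex -1.817 3.381 -2.236
vertex -2.717 3.778 -2.008
endloop
endfacet
facet normal -0.513 0.542 0.665
outer loop
vertex -2.151 4.304 -2.0
vertex -2.717 3.778 -2.008
vertex -1.523 3.039 -0.484
endloop
endfacet
facet normal -0.162 0.190 -0.968
outer loop
vertex -2.717 3.778 -2.008
vertex -1.817 3.381 -2.236
vertex -2.756 3.019 -2.15
endloop
endfacet
facet normal -0.801 -0.070 0.594
outer loop
vertex -2.717 3.778 -2.008
vertex -2.756 3.019 -2.15
vertex -1.523 3.039 -0.484
endloop
endfacet
facet normal -0.162 0.189 -0.969
outer loop
vertex -2.756 3.019 -2.15
vertex -1.817 3.381 -2.236
vertex -2.244 2.472 -2.342
endloop
endfacet
facet normal -0.576 -0.692 0.435
outer loop
vertex -2.756 3.019 -2.15
vertex -2.244 2.472 -2.342
vertex -1.523 3.039 -0.484
endloop
endfacet
facet normal -0.163 0.189 -0.968
outer loop
vertex -2.244 2.472 -2.342
vertex -1.817 3.381 -2.236
vertex -1.482 2.458 -2.473
endloop
endfacet
facet normal 0.031 -0.959 0.281
outer loop
vertex -2.244 2.472 -2.342
vertex -1.482 2.458 -2.473
vertex -1.523 3.039 -0.484
endloop
endfacet
facet normal -0.163 0.190 -0.968
outer loop
vertex -1.482 2.458 -2.473
vertex -1.817 3.381 -2.236
vertex -0.916 2.985 -2.465
endloop
endfacet
facet normal 0.663 -0.715 0.223
outer loop
vertex -1.482 2.458 -2.473
vertex -0.916 2.985 -2.465
vertex -1.523 3.039 -0.484
endloop
endfacet

endsolid
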